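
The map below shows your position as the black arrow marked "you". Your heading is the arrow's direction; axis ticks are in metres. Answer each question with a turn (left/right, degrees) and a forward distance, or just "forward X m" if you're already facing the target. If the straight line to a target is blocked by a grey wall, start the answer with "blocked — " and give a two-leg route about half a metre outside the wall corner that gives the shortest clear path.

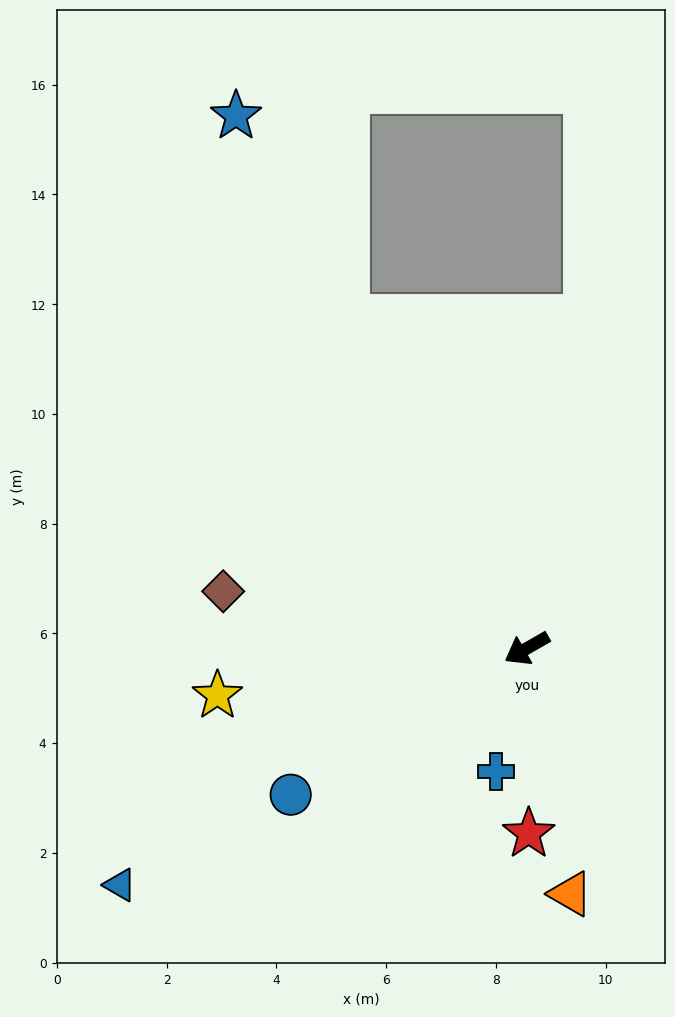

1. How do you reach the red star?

turn left 61°, forward 3.4 m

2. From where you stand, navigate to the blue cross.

turn left 46°, forward 2.3 m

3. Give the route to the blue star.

turn right 91°, forward 11.1 m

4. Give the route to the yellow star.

turn right 21°, forward 5.7 m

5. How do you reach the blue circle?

forward 5.1 m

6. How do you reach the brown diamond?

turn right 40°, forward 5.6 m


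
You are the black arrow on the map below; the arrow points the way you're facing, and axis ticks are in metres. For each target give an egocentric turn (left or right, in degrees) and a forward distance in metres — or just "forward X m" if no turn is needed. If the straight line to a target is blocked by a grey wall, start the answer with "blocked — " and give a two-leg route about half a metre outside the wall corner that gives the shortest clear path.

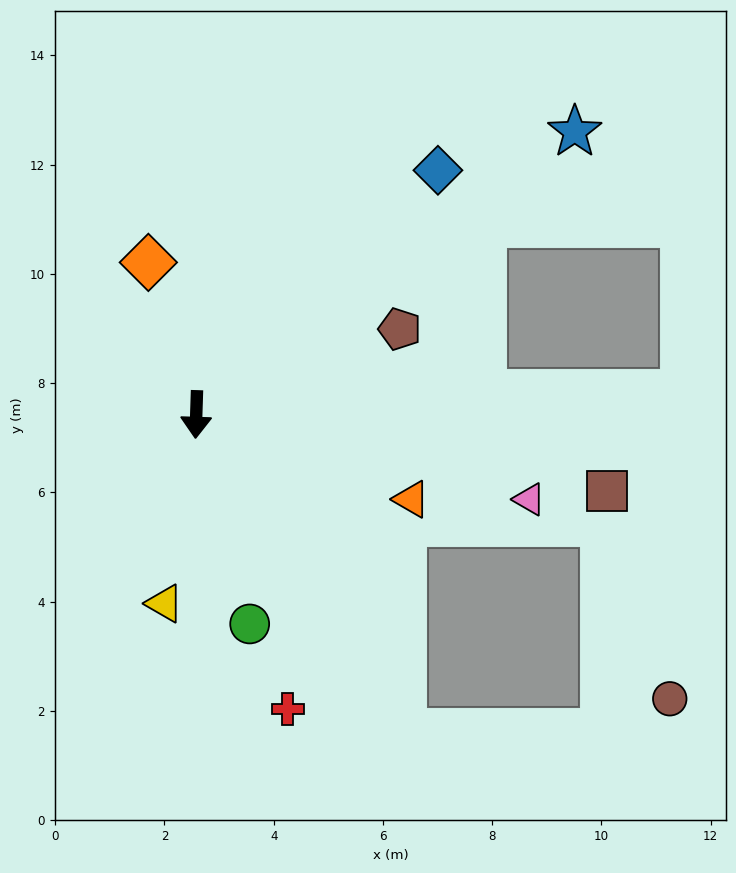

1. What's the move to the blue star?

turn left 129°, forward 8.7 m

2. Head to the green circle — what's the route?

turn left 16°, forward 4.0 m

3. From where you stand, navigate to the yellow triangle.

turn right 8°, forward 3.5 m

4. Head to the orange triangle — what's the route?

turn left 70°, forward 4.2 m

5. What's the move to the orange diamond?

turn right 161°, forward 2.9 m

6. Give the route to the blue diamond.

turn left 137°, forward 6.3 m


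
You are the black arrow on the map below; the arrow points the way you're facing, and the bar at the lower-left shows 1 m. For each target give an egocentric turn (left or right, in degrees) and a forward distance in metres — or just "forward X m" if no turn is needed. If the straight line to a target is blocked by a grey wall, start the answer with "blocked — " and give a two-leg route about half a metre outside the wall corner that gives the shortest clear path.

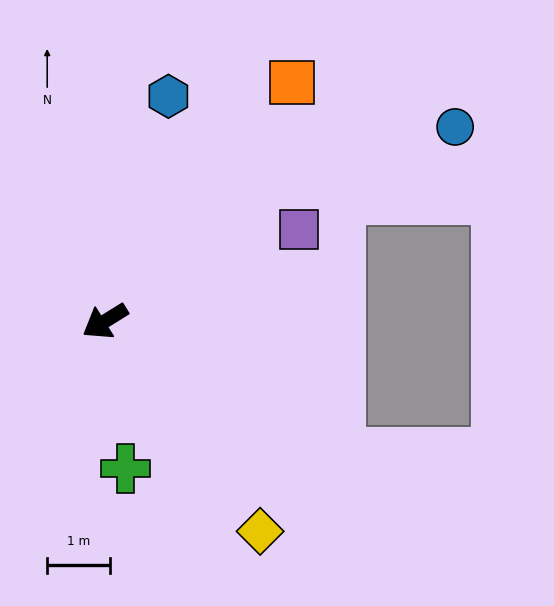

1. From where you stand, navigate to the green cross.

turn left 66°, forward 2.4 m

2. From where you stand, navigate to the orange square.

turn right 160°, forward 4.8 m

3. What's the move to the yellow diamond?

turn left 95°, forward 4.2 m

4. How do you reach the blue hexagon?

turn right 138°, forward 3.7 m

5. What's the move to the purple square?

turn left 174°, forward 3.4 m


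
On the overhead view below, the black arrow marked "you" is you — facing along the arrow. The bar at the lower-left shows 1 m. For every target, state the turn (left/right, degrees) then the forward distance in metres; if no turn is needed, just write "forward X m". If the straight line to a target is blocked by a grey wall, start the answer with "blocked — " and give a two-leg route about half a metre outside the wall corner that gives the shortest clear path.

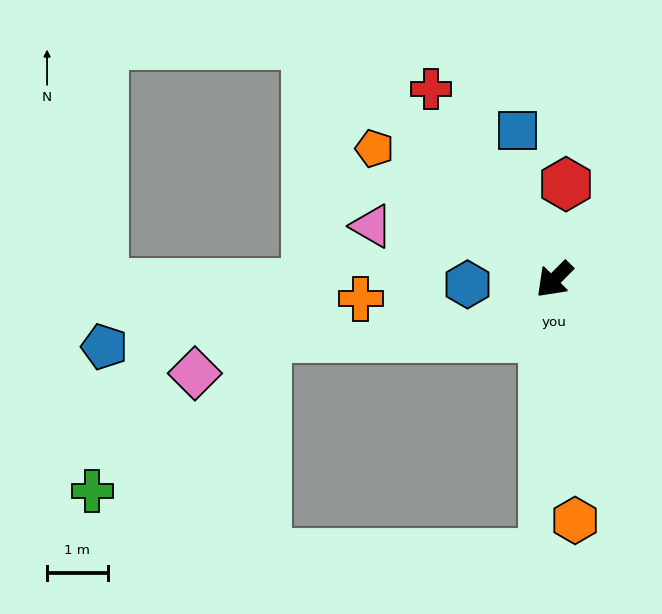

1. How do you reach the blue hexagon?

turn right 42°, forward 1.4 m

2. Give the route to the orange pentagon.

turn right 81°, forward 3.7 m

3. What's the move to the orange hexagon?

turn left 50°, forward 4.0 m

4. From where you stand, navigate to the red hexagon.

turn right 142°, forward 1.6 m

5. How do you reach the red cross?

turn right 102°, forward 3.8 m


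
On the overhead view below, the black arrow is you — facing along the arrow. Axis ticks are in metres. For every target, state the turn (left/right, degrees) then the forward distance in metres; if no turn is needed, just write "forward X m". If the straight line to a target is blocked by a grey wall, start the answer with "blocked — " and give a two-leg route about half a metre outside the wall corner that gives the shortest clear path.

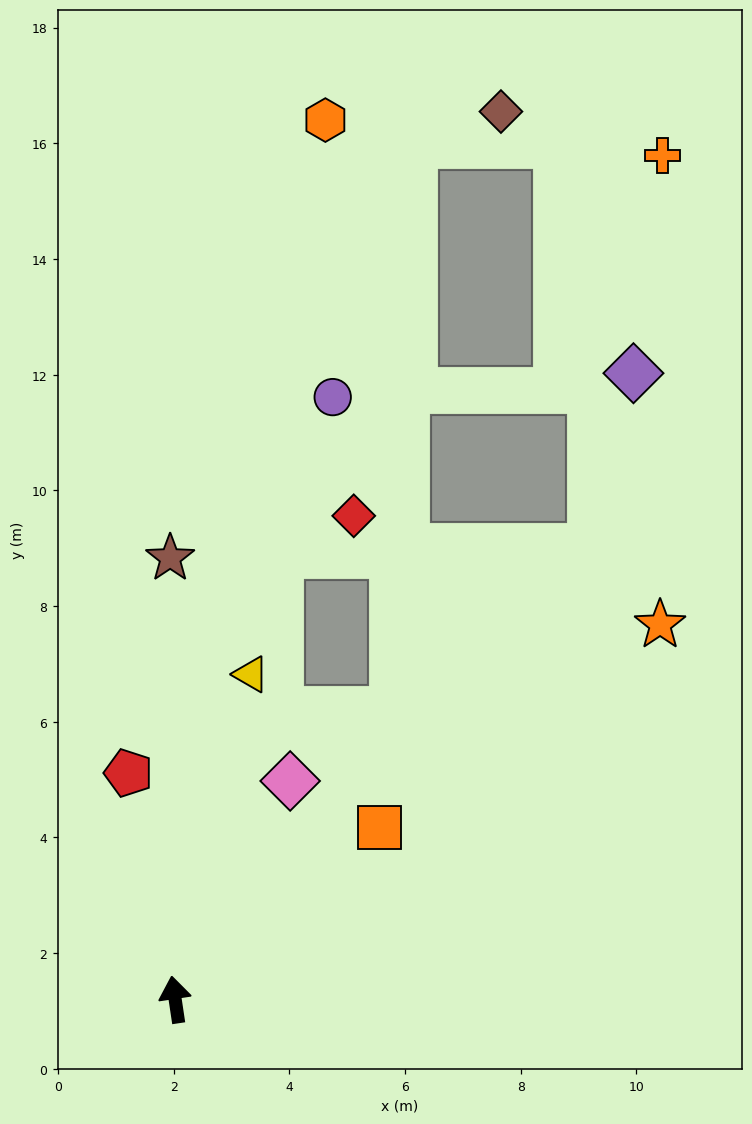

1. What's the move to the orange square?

turn right 58°, forward 4.6 m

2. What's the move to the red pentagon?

turn left 3°, forward 4.0 m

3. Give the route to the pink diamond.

turn right 36°, forward 4.3 m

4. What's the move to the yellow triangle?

turn right 22°, forward 5.8 m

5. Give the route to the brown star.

turn right 8°, forward 7.6 m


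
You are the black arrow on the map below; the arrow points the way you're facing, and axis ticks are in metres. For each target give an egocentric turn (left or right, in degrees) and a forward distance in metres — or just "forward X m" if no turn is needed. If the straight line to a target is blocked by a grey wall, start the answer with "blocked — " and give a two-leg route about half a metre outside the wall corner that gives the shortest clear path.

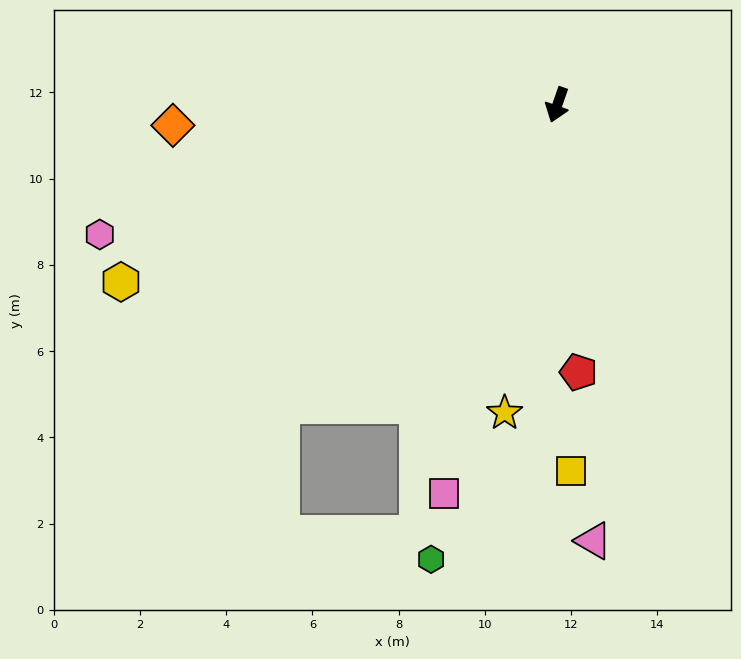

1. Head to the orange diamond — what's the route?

turn right 68°, forward 8.9 m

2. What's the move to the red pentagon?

turn left 24°, forward 6.2 m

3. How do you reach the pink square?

turn left 3°, forward 9.4 m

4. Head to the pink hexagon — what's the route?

turn right 55°, forward 11.0 m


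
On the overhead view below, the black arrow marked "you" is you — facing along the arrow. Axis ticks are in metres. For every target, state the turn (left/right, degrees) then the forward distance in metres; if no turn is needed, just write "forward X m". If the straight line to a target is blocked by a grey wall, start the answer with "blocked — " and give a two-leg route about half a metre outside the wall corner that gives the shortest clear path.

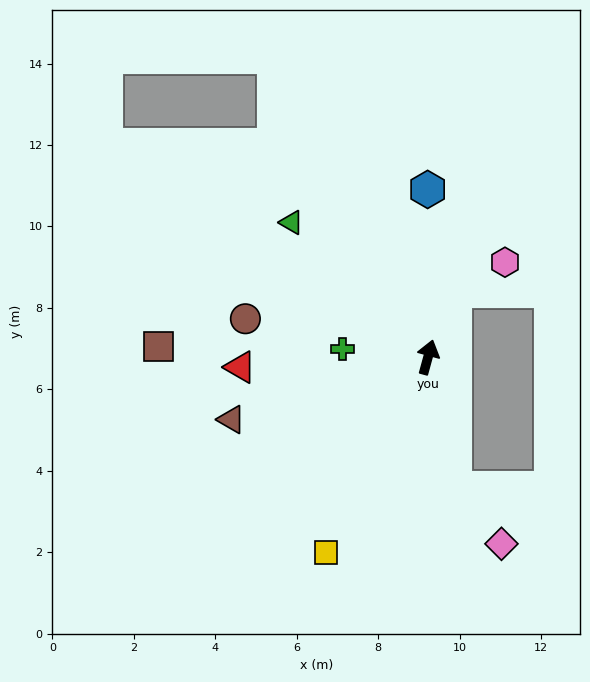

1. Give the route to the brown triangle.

turn left 123°, forward 5.1 m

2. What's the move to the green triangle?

turn left 61°, forward 4.7 m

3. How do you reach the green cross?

turn left 100°, forward 2.1 m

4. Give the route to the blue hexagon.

turn left 15°, forward 4.1 m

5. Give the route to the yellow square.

turn left 168°, forward 5.4 m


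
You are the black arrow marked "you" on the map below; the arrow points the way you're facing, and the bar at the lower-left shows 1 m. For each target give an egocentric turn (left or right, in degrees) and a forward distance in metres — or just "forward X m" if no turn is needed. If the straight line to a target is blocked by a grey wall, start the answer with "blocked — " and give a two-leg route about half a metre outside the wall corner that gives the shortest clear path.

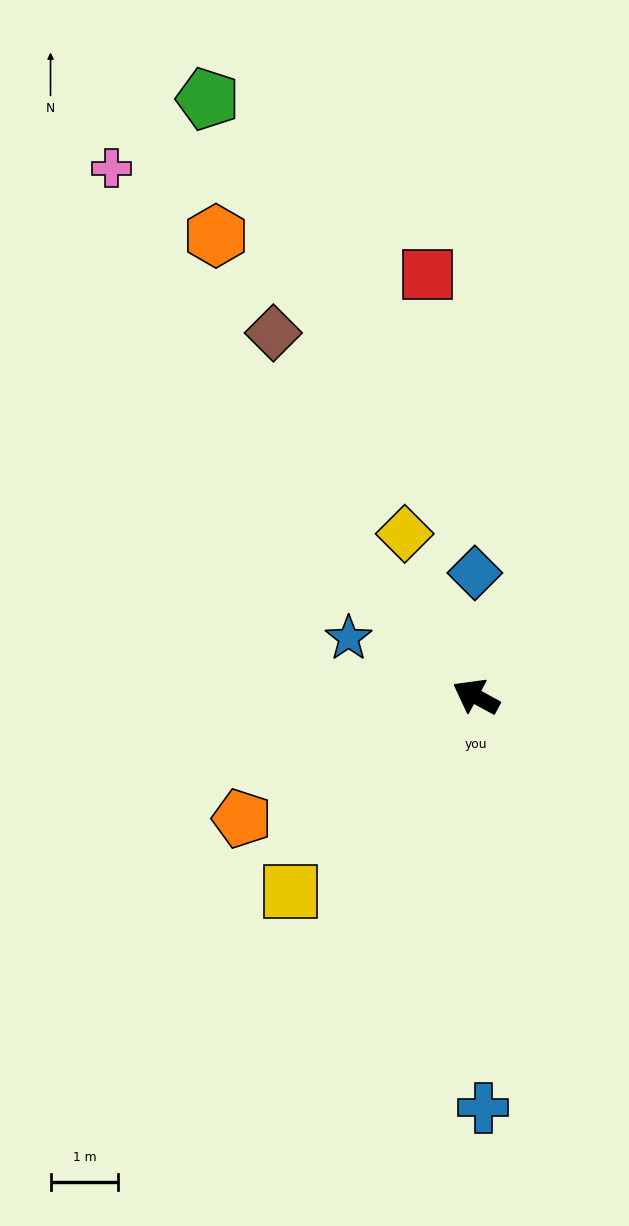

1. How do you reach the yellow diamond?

turn right 38°, forward 2.6 m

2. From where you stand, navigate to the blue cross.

turn left 120°, forward 6.1 m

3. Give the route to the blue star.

turn left 4°, forward 2.1 m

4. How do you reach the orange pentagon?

turn left 56°, forward 3.9 m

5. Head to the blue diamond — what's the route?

turn right 61°, forward 1.8 m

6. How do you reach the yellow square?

turn left 75°, forward 4.0 m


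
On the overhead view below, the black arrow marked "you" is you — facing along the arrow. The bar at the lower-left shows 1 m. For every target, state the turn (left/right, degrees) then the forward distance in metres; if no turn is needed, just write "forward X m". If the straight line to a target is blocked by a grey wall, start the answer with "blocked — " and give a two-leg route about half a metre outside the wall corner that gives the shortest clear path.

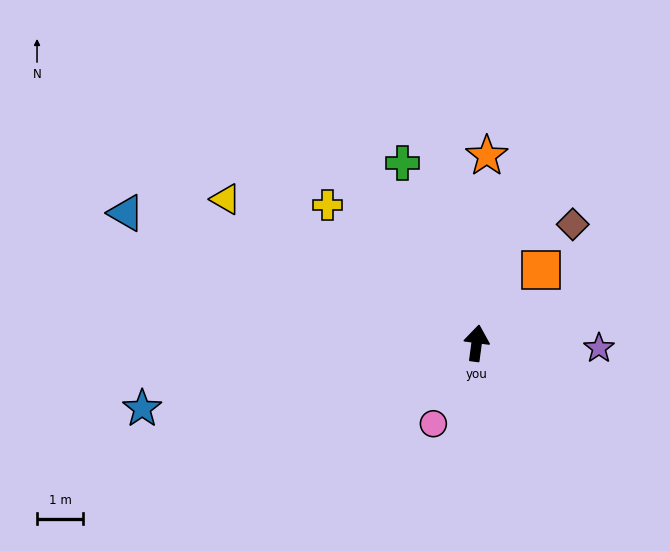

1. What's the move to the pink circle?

turn left 159°, forward 2.0 m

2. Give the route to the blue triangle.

turn left 77°, forward 8.2 m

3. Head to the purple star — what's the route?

turn right 85°, forward 2.7 m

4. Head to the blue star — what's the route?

turn left 109°, forward 7.4 m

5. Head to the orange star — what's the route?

turn left 4°, forward 4.1 m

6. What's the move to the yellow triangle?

turn left 68°, forward 6.3 m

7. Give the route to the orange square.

turn right 34°, forward 2.1 m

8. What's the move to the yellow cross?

turn left 55°, forward 4.4 m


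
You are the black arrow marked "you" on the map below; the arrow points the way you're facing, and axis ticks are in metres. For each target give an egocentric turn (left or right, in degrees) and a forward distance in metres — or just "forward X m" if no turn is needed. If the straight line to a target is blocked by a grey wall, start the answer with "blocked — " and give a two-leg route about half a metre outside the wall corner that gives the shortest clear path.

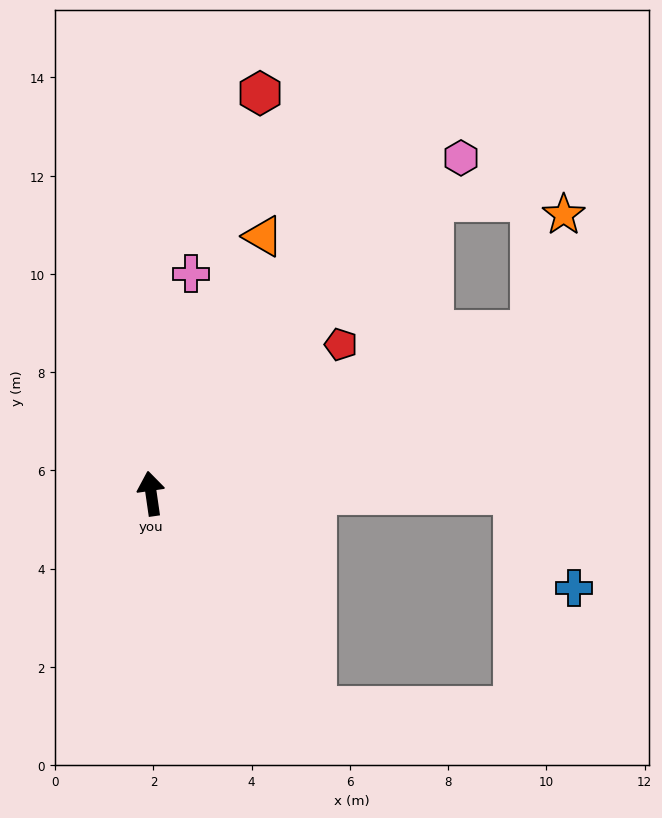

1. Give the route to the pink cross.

turn right 18°, forward 4.5 m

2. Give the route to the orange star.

blocked — turn right 75°, forward 8.4 m, then turn left 51°, forward 2.5 m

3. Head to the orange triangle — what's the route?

turn right 32°, forward 5.7 m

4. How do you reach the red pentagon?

turn right 60°, forward 4.9 m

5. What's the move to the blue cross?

blocked — turn right 98°, forward 7.4 m, then turn right 58°, forward 2.3 m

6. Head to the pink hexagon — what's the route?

turn right 51°, forward 9.3 m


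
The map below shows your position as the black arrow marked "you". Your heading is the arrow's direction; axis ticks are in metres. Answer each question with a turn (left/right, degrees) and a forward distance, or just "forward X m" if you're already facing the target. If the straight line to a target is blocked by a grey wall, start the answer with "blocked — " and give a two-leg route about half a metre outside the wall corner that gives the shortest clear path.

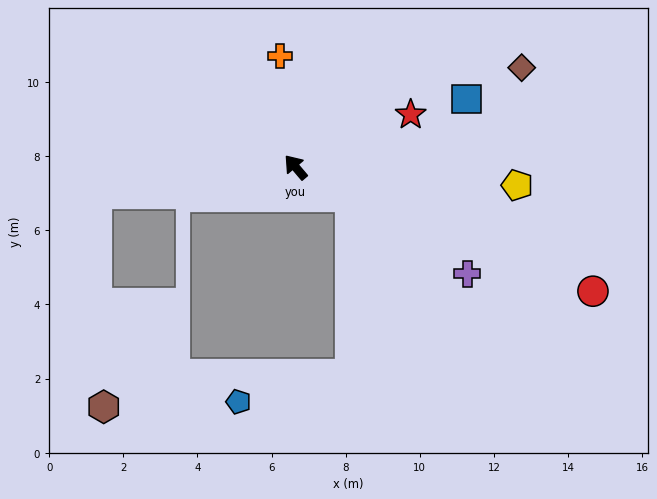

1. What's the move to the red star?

turn right 106°, forward 3.4 m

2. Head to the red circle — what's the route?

turn right 153°, forward 8.7 m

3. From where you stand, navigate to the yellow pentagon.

turn right 135°, forward 6.0 m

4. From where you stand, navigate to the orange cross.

turn right 32°, forward 3.0 m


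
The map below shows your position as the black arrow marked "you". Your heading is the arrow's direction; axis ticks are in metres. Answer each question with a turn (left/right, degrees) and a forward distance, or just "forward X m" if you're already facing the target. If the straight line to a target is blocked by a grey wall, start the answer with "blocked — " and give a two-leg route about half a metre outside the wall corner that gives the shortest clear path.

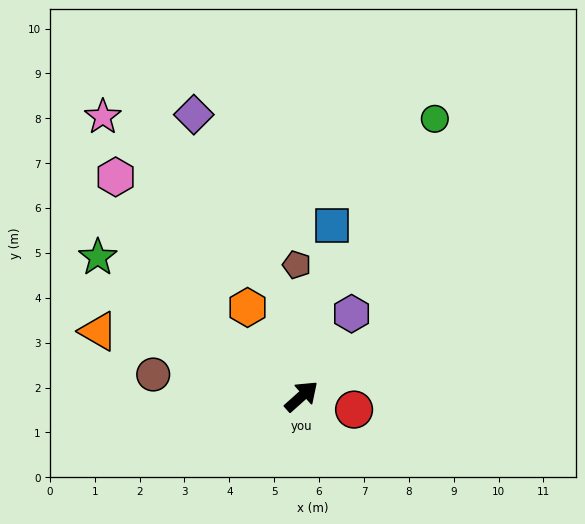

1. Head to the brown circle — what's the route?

turn left 130°, forward 3.3 m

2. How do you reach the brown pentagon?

turn left 50°, forward 2.9 m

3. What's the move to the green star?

turn left 104°, forward 5.5 m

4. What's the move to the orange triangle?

turn left 120°, forward 4.8 m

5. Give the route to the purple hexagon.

turn left 17°, forward 2.2 m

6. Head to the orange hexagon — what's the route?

turn left 80°, forward 2.3 m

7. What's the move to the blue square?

turn left 38°, forward 3.9 m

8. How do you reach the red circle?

turn right 56°, forward 1.2 m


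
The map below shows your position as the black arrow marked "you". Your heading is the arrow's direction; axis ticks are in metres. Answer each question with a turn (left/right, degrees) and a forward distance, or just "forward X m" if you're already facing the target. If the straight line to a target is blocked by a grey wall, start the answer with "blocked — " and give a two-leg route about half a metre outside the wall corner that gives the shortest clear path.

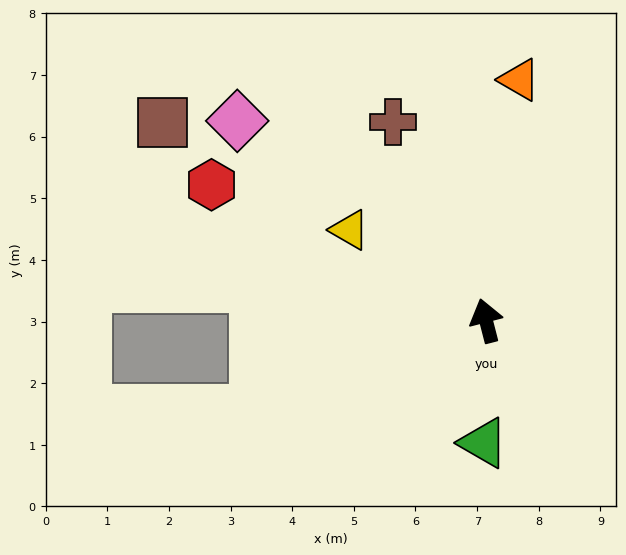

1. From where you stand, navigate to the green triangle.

turn left 164°, forward 2.0 m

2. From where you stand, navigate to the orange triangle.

turn right 22°, forward 3.9 m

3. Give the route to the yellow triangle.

turn left 42°, forward 2.7 m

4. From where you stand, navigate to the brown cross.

turn left 11°, forward 3.6 m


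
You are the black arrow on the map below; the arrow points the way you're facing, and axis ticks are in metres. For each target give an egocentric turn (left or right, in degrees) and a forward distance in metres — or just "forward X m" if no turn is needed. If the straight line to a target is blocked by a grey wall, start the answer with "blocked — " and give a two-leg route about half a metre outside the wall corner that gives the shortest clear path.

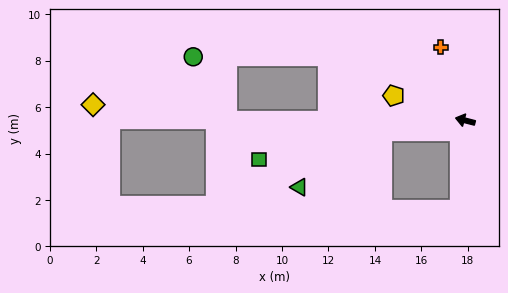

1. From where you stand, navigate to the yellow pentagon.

turn right 5°, forward 3.3 m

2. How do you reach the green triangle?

blocked — turn left 22°, forward 3.6 m, then turn left 26°, forward 4.3 m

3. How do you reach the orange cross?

turn right 57°, forward 3.3 m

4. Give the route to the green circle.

blocked — turn left 14°, forward 10.2 m, then turn right 61°, forward 3.1 m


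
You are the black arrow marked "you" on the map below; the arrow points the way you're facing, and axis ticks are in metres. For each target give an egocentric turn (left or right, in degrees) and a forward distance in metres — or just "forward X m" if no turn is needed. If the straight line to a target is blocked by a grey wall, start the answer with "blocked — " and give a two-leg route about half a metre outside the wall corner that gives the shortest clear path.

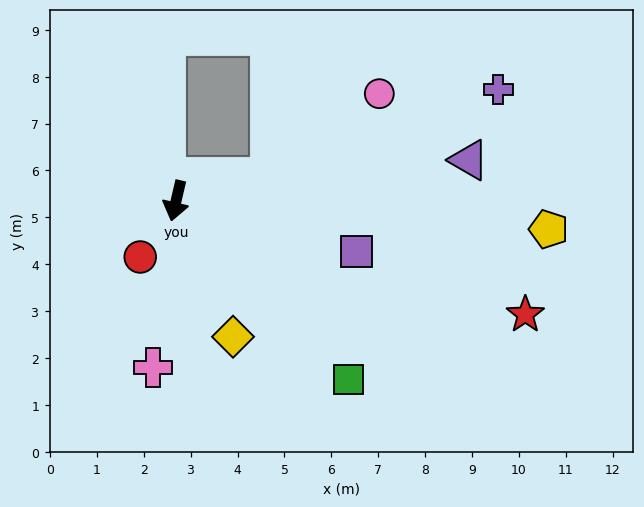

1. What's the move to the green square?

turn left 57°, forward 5.3 m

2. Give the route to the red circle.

turn right 19°, forward 1.4 m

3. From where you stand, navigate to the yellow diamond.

turn left 36°, forward 3.1 m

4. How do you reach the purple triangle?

turn left 111°, forward 6.3 m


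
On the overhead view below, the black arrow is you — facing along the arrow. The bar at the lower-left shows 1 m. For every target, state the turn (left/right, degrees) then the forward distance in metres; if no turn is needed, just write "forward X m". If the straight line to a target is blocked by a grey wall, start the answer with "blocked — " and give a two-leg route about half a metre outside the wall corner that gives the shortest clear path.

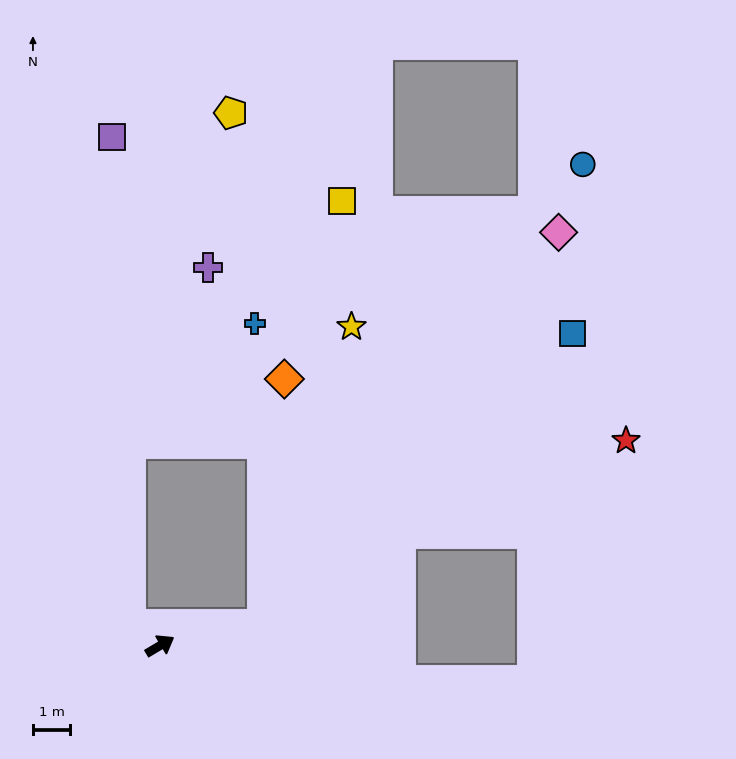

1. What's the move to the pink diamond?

blocked — turn right 19°, forward 2.8 m, then turn left 41°, forward 13.2 m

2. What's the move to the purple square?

blocked — turn left 113°, forward 1.0 m, then turn right 52°, forward 13.2 m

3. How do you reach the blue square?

blocked — turn right 19°, forward 2.8 m, then turn left 31°, forward 11.5 m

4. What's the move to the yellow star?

blocked — turn right 19°, forward 2.8 m, then turn left 62°, forward 8.4 m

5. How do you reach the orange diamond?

blocked — turn right 19°, forward 2.8 m, then turn left 73°, forward 6.6 m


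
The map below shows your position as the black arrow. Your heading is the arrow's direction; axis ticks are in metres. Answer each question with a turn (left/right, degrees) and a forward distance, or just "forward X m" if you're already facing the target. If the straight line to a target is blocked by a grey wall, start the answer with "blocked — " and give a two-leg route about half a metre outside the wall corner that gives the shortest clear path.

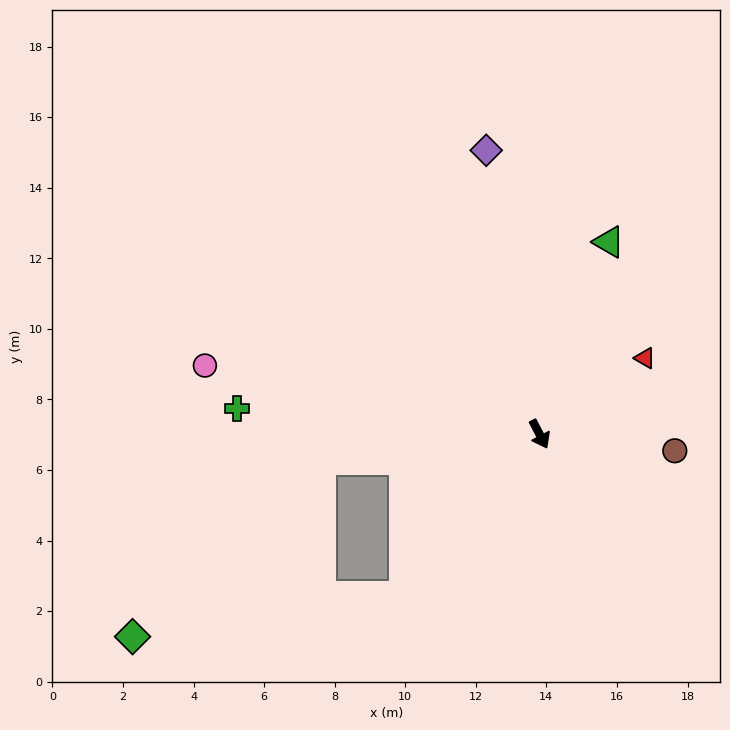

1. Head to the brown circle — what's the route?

turn left 55°, forward 3.9 m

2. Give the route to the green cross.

turn right 122°, forward 8.6 m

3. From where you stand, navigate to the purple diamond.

turn left 163°, forward 8.2 m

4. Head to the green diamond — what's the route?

blocked — turn right 111°, forward 6.2 m, then turn left 37°, forward 7.3 m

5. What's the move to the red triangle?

turn left 98°, forward 3.7 m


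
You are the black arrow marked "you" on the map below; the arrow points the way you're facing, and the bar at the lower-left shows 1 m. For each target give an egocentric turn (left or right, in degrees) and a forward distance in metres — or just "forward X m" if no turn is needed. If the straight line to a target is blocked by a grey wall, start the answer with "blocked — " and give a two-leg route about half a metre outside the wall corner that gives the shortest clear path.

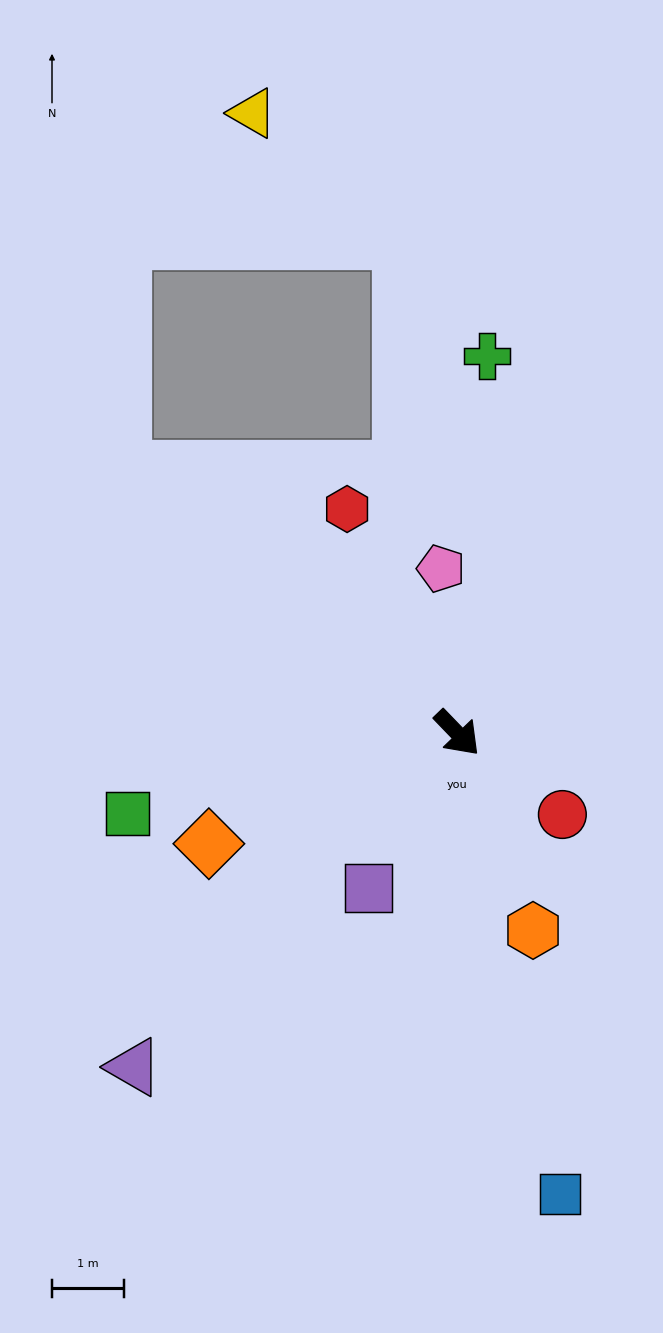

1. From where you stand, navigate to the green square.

turn right 120°, forward 4.7 m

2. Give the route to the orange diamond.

turn right 110°, forward 3.8 m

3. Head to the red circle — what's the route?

turn left 8°, forward 1.9 m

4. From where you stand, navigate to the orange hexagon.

turn right 23°, forward 2.9 m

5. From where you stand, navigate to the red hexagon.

turn left 162°, forward 3.5 m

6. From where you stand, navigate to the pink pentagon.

turn left 142°, forward 2.3 m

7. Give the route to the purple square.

turn right 74°, forward 2.5 m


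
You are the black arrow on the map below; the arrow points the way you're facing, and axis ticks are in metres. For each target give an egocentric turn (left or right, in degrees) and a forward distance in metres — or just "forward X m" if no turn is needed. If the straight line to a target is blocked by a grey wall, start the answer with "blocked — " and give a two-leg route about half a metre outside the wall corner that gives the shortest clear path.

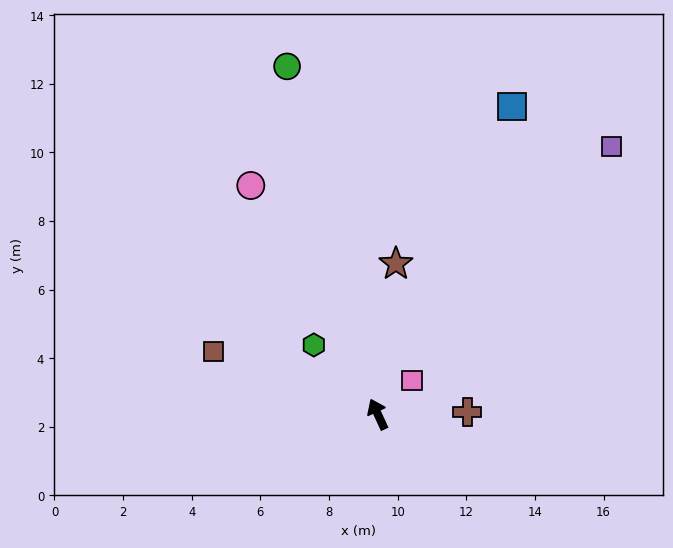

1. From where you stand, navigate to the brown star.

turn right 32°, forward 4.4 m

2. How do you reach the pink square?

turn right 70°, forward 1.4 m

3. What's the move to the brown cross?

turn right 113°, forward 2.6 m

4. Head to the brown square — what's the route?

turn left 44°, forward 5.1 m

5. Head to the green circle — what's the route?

turn right 10°, forward 10.5 m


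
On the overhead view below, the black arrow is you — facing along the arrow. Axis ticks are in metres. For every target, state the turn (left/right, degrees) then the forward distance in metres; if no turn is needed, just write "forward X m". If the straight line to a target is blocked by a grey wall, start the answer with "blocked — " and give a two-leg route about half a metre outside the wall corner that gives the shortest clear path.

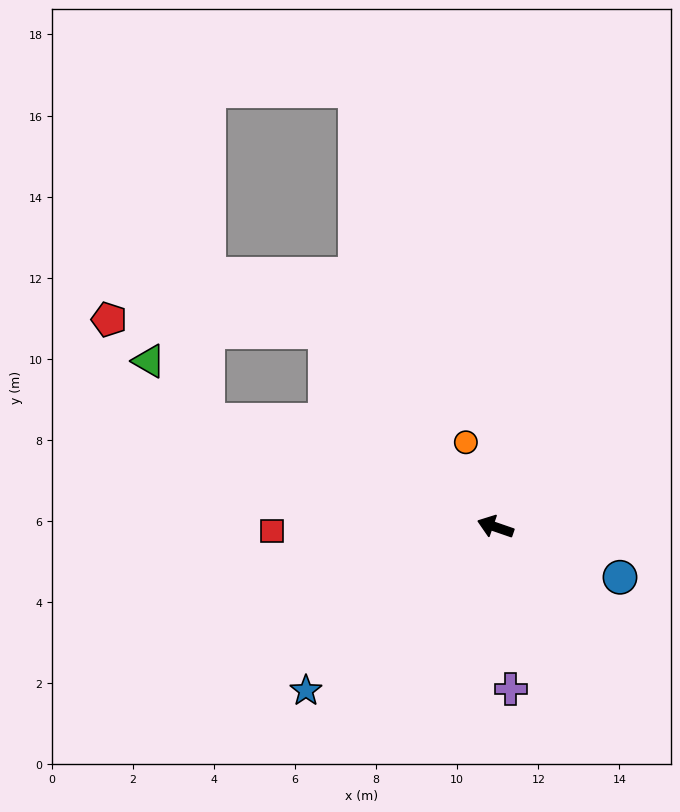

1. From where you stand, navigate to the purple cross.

turn left 114°, forward 4.0 m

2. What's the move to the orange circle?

turn right 52°, forward 2.2 m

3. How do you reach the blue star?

turn left 60°, forward 6.2 m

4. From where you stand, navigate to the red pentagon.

blocked — turn right 30°, forward 6.4 m, then turn left 46°, forward 5.4 m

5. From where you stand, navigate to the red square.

turn left 20°, forward 5.5 m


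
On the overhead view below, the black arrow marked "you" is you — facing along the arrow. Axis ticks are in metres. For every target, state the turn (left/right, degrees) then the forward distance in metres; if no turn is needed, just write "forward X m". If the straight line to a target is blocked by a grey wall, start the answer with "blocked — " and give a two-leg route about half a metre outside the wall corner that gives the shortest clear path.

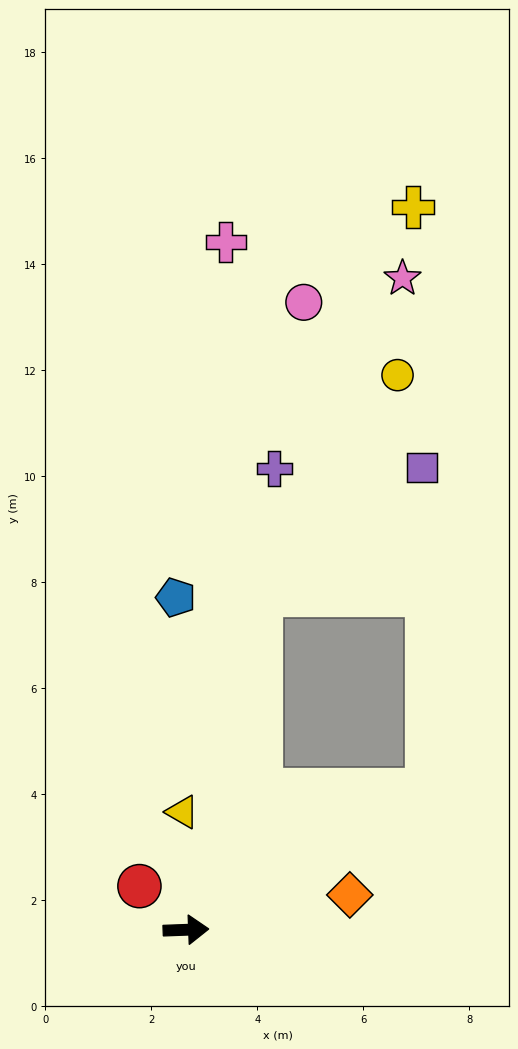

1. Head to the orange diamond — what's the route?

turn left 10°, forward 3.2 m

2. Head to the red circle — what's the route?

turn left 135°, forward 1.2 m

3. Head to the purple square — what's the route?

blocked — turn left 75°, forward 6.5 m, then turn right 39°, forward 3.9 m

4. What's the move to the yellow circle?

blocked — turn left 75°, forward 6.5 m, then turn right 19°, forward 4.9 m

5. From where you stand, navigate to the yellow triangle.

turn left 90°, forward 2.2 m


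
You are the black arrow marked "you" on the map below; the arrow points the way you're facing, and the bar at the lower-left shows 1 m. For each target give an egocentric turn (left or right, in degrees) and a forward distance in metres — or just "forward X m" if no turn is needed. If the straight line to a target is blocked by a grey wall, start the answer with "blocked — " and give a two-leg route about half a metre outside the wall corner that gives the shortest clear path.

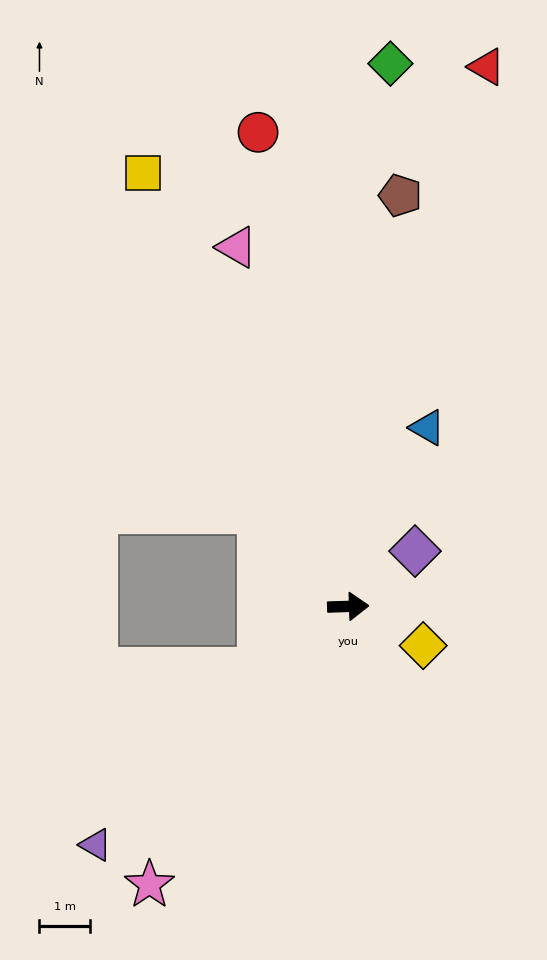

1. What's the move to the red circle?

turn left 99°, forward 9.6 m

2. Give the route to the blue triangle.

turn left 64°, forward 3.9 m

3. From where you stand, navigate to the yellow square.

turn left 114°, forward 9.5 m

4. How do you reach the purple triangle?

turn right 139°, forward 6.9 m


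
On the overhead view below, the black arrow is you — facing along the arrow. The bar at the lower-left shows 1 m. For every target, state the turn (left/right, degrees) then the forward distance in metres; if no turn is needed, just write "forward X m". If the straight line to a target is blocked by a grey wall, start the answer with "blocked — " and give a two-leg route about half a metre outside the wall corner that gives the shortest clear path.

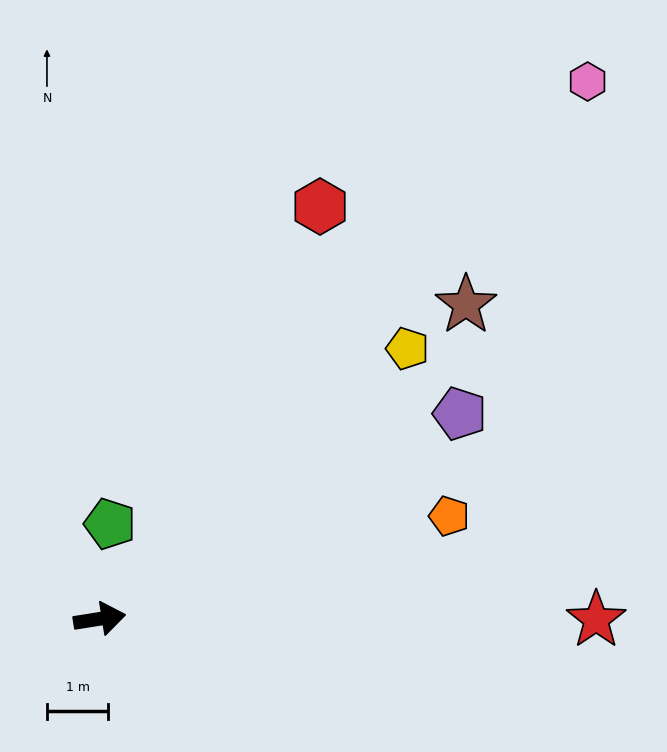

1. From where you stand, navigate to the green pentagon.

turn left 75°, forward 1.6 m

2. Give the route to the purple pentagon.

turn left 21°, forward 6.7 m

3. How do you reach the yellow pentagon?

turn left 32°, forward 6.7 m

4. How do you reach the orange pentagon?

turn left 7°, forward 5.9 m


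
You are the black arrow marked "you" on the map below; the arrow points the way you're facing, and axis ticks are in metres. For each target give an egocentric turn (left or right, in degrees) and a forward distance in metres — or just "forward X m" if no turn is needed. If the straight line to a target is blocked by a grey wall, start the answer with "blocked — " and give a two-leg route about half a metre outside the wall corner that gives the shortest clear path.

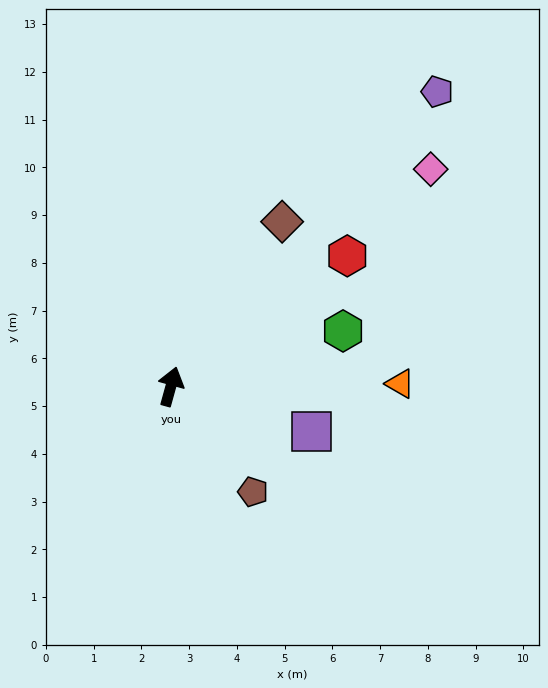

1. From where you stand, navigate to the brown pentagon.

turn right 127°, forward 2.8 m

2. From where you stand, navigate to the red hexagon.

turn right 38°, forward 4.6 m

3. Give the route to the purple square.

turn right 92°, forward 3.1 m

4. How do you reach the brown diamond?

turn right 19°, forward 4.2 m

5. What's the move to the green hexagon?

turn right 57°, forward 3.8 m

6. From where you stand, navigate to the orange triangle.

turn right 74°, forward 4.8 m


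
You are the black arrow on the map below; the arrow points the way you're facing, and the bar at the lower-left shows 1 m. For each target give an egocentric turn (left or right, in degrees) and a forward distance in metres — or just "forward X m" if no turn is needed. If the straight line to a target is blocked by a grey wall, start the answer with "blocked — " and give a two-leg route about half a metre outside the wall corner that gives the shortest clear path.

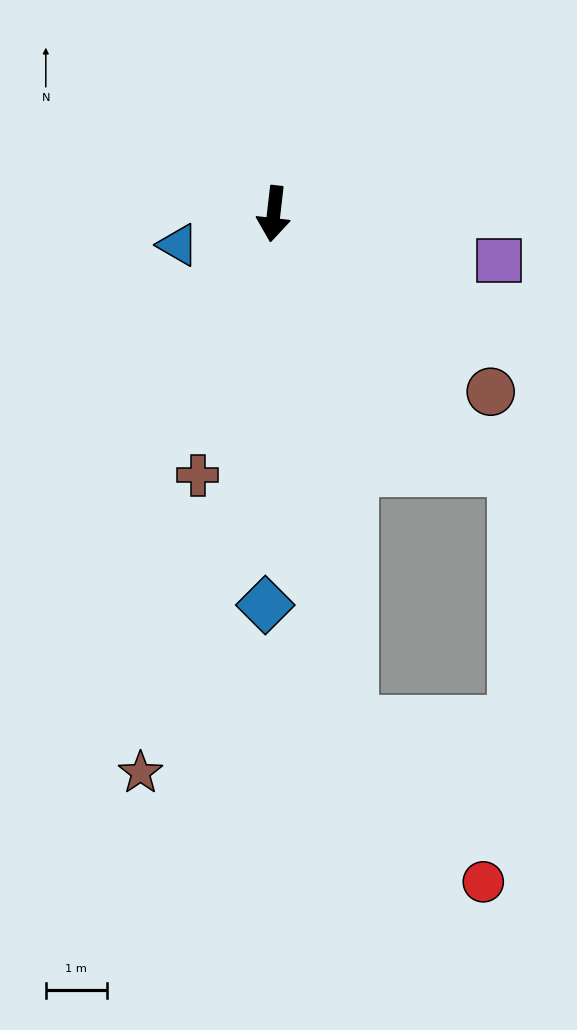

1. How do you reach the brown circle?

turn left 57°, forward 4.6 m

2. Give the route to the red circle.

blocked — turn left 15°, forward 8.4 m, then turn left 31°, forward 3.4 m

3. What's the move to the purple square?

turn left 85°, forward 3.8 m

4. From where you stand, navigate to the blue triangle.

turn right 65°, forward 1.6 m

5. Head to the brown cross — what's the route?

turn right 10°, forward 4.5 m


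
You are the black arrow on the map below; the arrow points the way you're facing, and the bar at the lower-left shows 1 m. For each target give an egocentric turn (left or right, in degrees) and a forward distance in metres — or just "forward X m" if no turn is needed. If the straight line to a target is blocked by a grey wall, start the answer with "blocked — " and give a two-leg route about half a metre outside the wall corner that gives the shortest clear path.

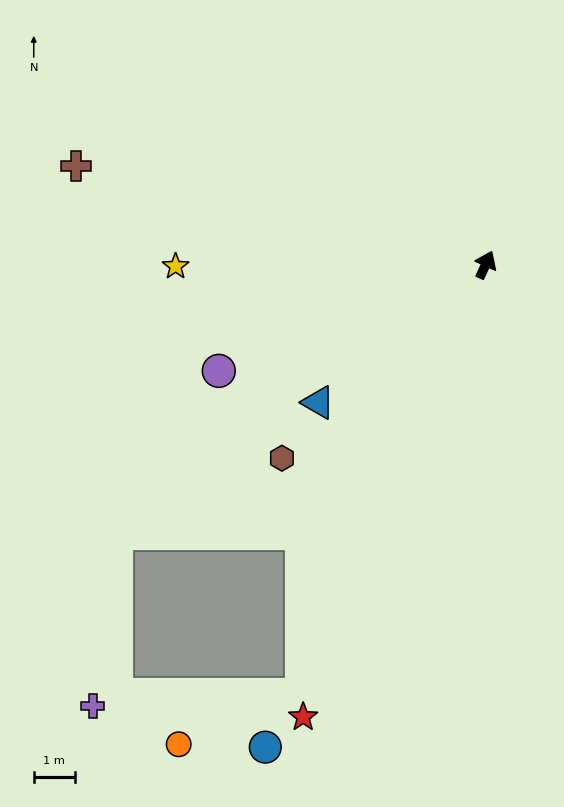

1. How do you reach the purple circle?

turn left 136°, forward 7.0 m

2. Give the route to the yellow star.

turn left 115°, forward 7.6 m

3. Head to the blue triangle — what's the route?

turn left 154°, forward 5.3 m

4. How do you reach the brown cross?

turn left 101°, forward 10.3 m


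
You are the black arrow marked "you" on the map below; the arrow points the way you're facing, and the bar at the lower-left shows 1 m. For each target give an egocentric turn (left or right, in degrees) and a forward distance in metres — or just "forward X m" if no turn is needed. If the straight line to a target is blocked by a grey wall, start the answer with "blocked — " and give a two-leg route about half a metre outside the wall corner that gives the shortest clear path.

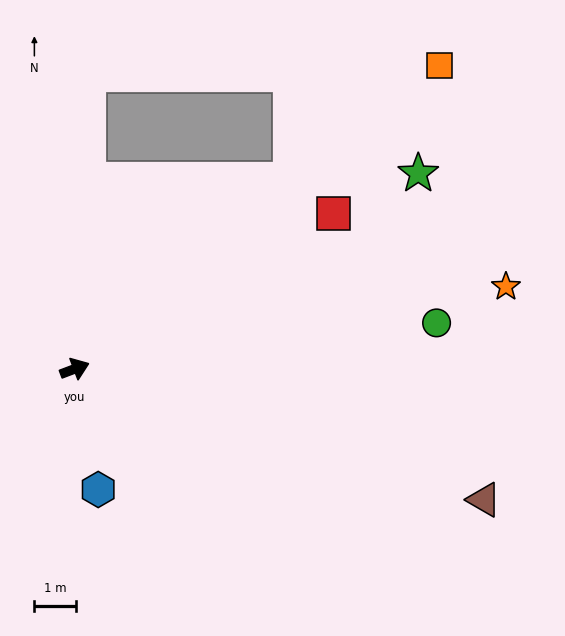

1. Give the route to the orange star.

turn right 10°, forward 10.5 m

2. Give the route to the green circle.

turn right 14°, forward 8.7 m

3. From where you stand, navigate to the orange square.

turn left 19°, forward 11.4 m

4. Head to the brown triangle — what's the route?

turn right 39°, forward 10.3 m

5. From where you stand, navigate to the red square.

turn left 10°, forward 7.2 m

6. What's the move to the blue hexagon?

turn right 100°, forward 2.9 m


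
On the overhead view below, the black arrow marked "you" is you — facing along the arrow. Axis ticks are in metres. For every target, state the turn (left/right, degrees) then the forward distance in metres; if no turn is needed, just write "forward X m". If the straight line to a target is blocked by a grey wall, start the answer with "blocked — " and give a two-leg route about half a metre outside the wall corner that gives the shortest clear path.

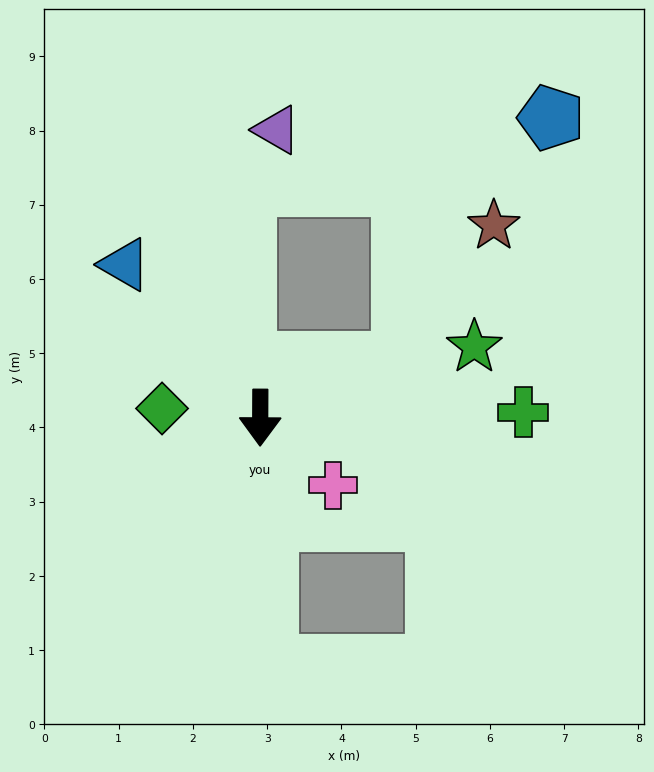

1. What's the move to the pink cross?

turn left 47°, forward 1.3 m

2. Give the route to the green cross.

turn left 91°, forward 3.5 m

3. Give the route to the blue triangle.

turn right 138°, forward 2.8 m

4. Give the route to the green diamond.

turn right 95°, forward 1.3 m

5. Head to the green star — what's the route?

turn left 109°, forward 3.0 m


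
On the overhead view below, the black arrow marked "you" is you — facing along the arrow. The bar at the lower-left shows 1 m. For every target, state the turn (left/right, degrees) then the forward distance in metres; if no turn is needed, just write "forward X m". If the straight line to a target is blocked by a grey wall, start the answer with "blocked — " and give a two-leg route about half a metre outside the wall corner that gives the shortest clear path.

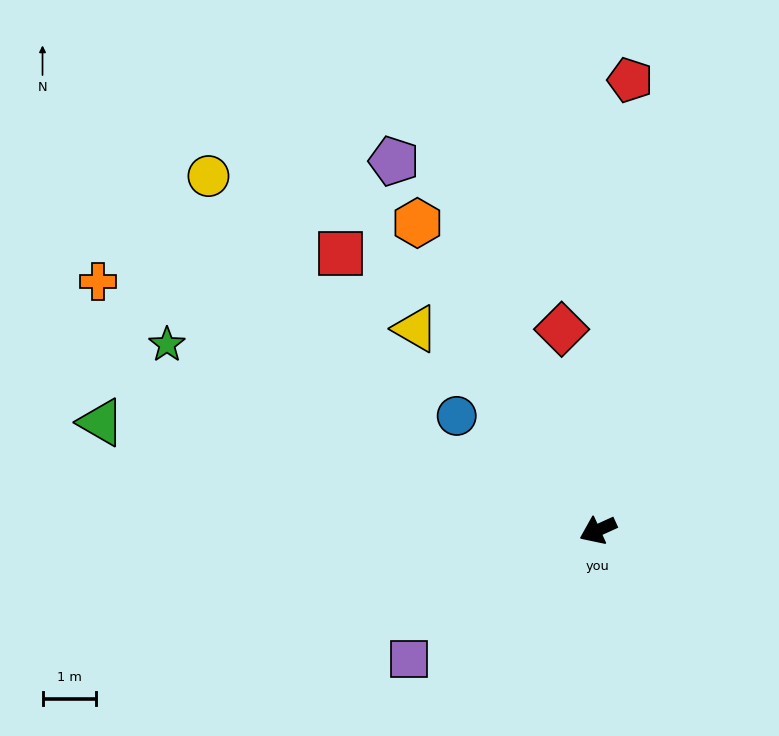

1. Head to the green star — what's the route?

turn right 48°, forward 8.7 m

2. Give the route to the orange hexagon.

turn right 84°, forward 6.6 m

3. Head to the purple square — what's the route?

turn left 10°, forward 4.3 m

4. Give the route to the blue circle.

turn right 63°, forward 3.4 m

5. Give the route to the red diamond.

turn right 104°, forward 3.8 m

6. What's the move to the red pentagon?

turn right 119°, forward 8.4 m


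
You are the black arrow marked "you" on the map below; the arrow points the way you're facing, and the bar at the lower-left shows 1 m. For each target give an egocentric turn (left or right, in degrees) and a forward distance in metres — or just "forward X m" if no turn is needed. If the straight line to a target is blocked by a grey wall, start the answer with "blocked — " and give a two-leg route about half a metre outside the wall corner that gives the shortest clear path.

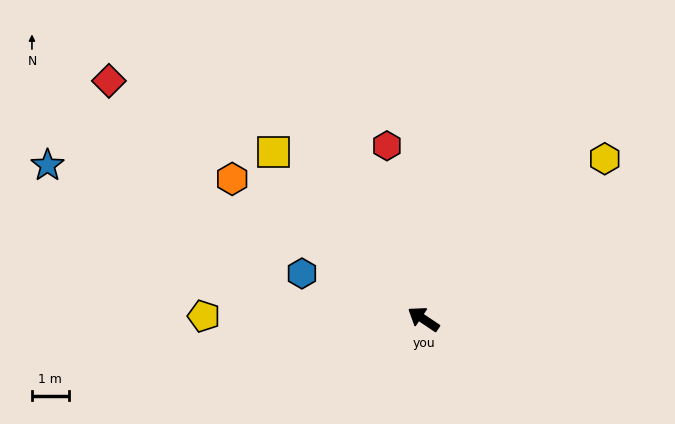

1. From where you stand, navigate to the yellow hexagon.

turn right 105°, forward 6.6 m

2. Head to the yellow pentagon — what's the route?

turn left 33°, forward 6.0 m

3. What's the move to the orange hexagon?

turn right 2°, forward 6.5 m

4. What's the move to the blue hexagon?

turn left 13°, forward 3.5 m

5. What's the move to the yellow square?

turn right 14°, forward 6.1 m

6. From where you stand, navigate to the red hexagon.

turn right 44°, forward 4.8 m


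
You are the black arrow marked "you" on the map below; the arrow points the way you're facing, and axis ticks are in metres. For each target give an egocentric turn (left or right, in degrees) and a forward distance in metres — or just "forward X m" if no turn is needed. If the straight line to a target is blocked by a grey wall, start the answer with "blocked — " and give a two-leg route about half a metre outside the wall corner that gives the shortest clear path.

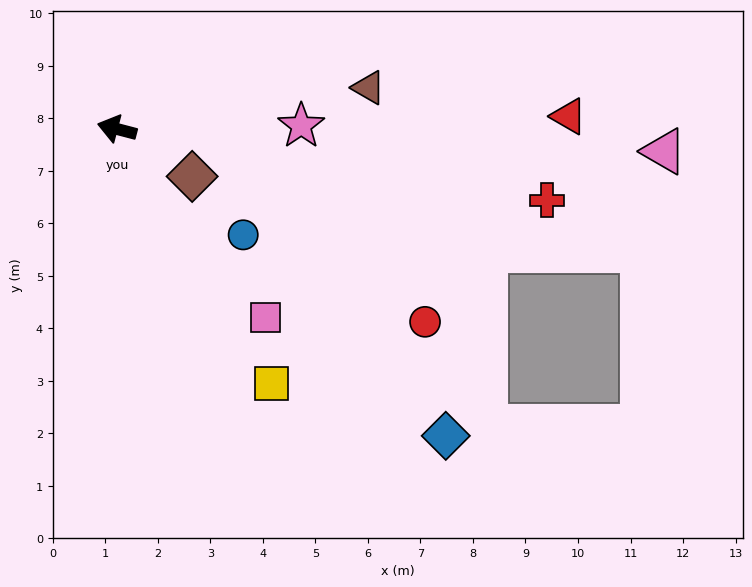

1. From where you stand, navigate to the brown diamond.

turn left 162°, forward 1.7 m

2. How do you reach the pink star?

turn right 164°, forward 3.5 m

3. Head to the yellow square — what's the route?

turn left 136°, forward 5.7 m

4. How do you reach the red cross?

turn right 175°, forward 8.3 m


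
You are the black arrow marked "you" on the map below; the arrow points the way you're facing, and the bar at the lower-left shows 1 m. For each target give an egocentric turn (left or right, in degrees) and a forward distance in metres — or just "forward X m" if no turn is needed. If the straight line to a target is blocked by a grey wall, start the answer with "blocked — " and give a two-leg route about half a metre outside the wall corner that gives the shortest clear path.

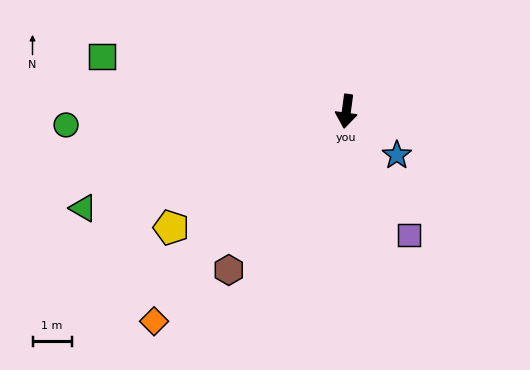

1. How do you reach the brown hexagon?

turn right 29°, forward 5.0 m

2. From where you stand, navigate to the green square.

turn right 95°, forward 6.4 m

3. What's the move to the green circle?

turn right 80°, forward 7.1 m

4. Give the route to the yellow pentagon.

turn right 49°, forward 5.3 m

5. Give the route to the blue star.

turn left 57°, forward 1.7 m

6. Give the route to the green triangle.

turn right 62°, forward 7.1 m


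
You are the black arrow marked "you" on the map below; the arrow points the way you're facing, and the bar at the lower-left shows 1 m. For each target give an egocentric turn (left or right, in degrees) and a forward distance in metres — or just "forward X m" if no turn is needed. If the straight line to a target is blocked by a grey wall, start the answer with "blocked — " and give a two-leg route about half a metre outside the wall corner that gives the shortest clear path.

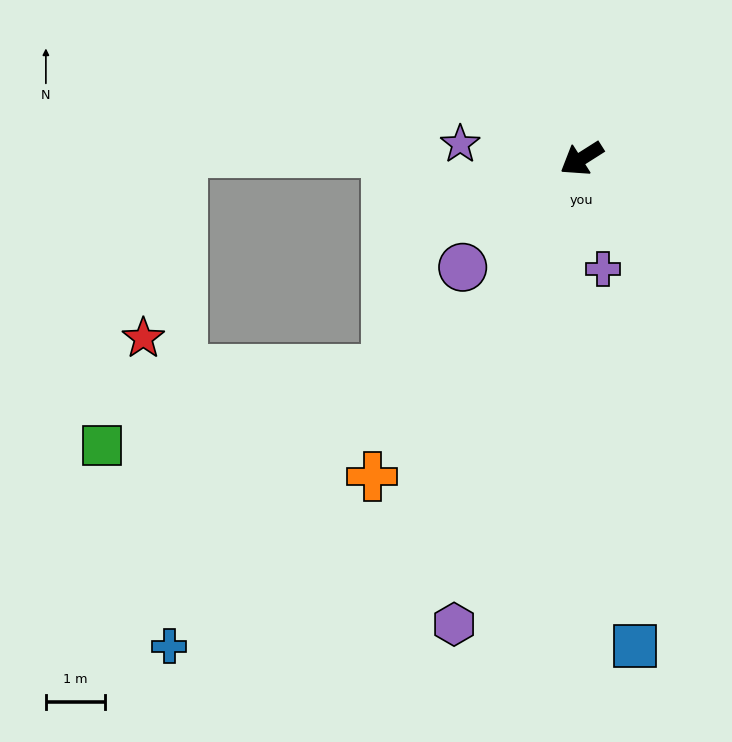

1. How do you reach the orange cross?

turn left 24°, forward 6.4 m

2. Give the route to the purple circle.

turn left 10°, forward 2.7 m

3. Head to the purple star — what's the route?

turn right 39°, forward 2.1 m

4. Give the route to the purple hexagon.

turn left 42°, forward 8.1 m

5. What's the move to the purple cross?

turn left 69°, forward 1.9 m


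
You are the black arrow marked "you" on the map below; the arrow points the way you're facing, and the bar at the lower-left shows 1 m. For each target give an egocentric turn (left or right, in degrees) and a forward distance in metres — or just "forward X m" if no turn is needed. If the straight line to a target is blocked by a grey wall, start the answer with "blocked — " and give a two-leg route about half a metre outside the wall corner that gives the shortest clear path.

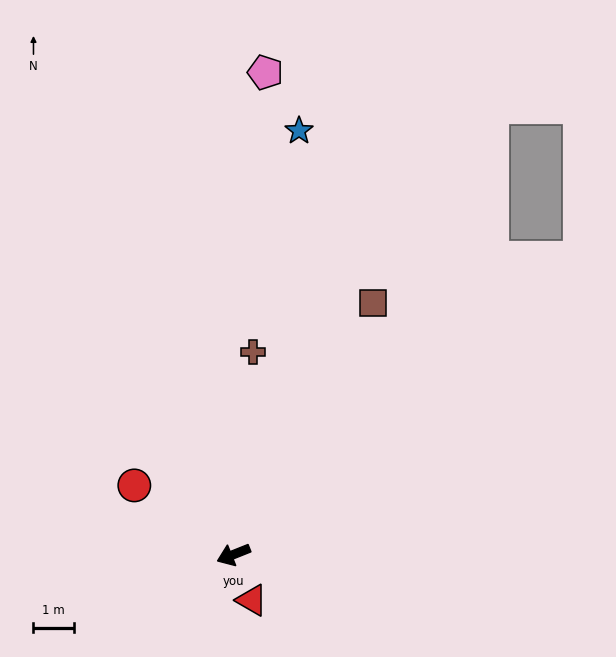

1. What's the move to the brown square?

turn right 141°, forward 7.2 m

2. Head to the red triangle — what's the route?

turn left 90°, forward 1.2 m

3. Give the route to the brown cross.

turn right 117°, forward 5.1 m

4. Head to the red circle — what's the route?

turn right 57°, forward 3.0 m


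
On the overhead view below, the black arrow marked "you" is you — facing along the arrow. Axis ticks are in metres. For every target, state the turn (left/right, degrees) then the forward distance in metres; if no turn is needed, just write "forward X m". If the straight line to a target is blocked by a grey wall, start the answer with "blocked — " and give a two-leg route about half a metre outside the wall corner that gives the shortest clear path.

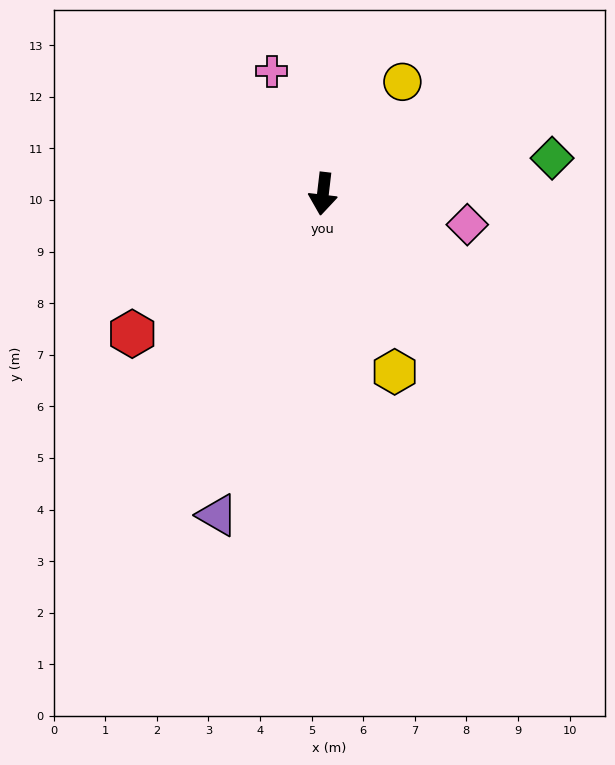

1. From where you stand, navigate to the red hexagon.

turn right 47°, forward 4.6 m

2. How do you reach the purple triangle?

turn right 11°, forward 6.6 m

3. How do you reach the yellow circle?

turn left 151°, forward 2.7 m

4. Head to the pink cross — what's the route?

turn right 151°, forward 2.6 m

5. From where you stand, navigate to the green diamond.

turn left 106°, forward 4.5 m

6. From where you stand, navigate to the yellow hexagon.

turn left 29°, forward 3.7 m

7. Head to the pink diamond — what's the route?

turn left 85°, forward 2.9 m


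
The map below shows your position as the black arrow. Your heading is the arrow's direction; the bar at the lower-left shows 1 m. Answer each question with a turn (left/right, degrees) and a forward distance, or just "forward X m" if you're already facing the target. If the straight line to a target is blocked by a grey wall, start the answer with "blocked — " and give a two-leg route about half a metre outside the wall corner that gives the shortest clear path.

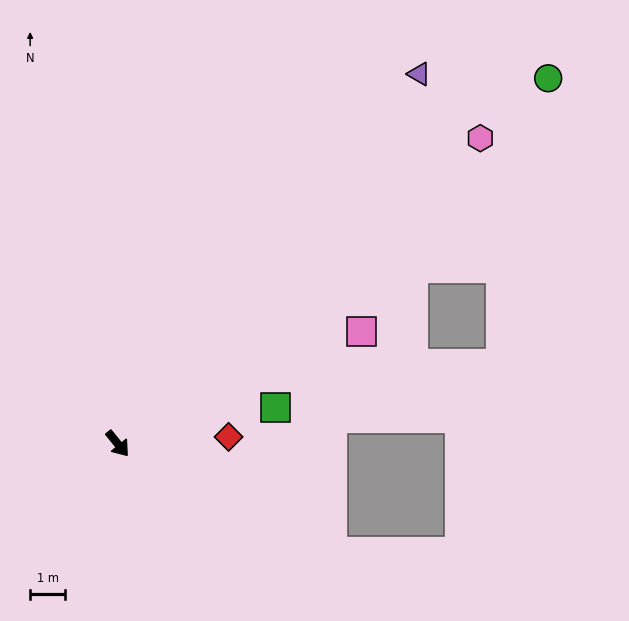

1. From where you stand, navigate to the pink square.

turn left 76°, forward 7.7 m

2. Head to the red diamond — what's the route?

turn left 54°, forward 3.2 m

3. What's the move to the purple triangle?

turn left 102°, forward 13.7 m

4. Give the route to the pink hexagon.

turn left 91°, forward 13.6 m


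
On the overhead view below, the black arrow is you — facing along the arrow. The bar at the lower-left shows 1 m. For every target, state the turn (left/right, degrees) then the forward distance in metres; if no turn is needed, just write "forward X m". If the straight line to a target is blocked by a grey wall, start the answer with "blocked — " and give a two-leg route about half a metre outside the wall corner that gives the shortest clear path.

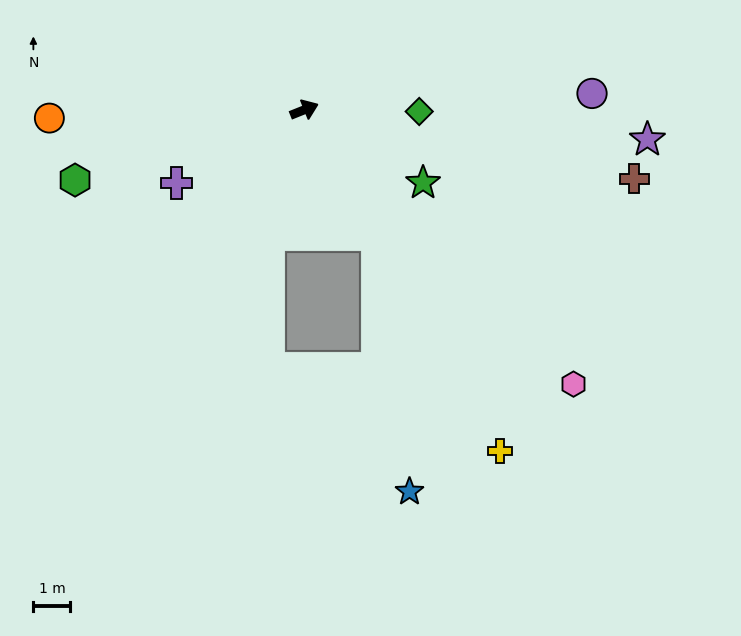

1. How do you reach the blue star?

blocked — turn right 82°, forward 3.9 m, then turn right 23°, forward 7.0 m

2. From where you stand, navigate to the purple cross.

turn right 172°, forward 4.0 m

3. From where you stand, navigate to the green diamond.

turn right 23°, forward 3.1 m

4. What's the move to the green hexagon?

turn left 175°, forward 6.5 m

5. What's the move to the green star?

turn right 53°, forward 3.8 m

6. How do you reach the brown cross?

turn right 34°, forward 9.1 m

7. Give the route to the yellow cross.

turn right 82°, forward 10.6 m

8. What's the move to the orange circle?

turn left 160°, forward 6.9 m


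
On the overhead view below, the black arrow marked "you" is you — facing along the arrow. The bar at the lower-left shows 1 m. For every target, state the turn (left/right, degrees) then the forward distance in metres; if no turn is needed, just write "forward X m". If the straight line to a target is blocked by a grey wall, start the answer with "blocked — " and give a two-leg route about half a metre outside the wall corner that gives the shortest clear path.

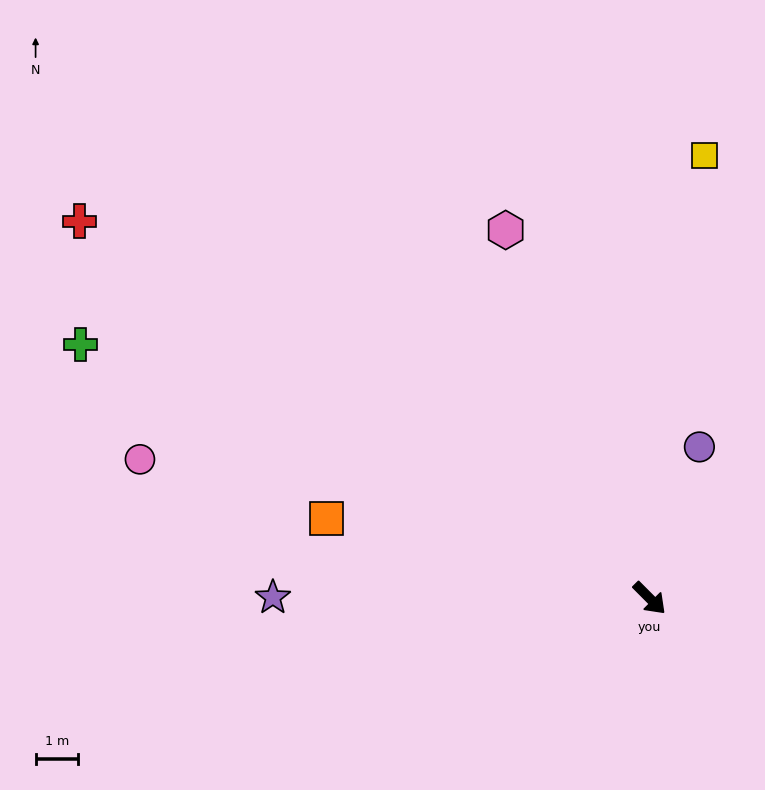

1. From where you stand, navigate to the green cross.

turn right 159°, forward 14.7 m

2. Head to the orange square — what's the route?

turn right 149°, forward 7.8 m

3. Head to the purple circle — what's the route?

turn left 117°, forward 3.8 m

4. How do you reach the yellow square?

turn left 128°, forward 10.5 m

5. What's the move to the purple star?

turn right 135°, forward 8.9 m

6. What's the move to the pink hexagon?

turn left 156°, forward 9.3 m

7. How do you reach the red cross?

turn right 168°, forward 16.1 m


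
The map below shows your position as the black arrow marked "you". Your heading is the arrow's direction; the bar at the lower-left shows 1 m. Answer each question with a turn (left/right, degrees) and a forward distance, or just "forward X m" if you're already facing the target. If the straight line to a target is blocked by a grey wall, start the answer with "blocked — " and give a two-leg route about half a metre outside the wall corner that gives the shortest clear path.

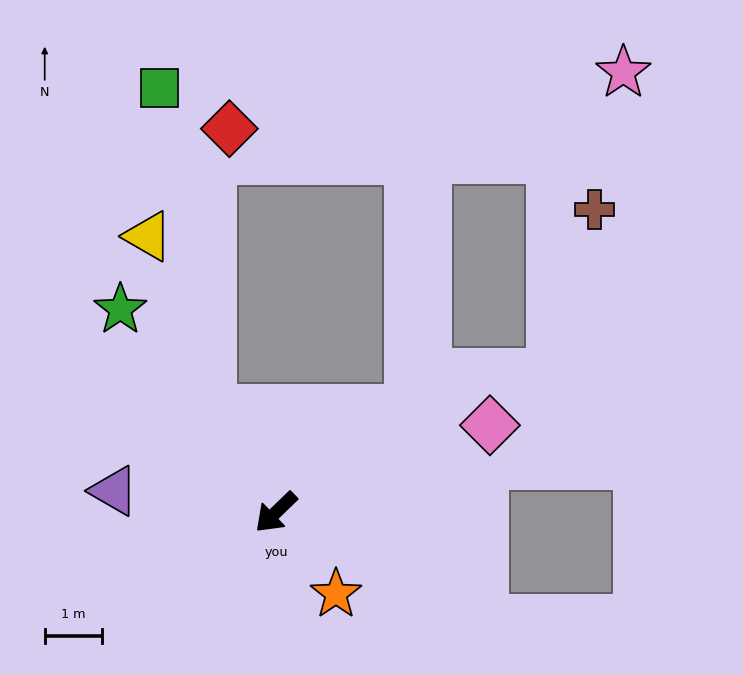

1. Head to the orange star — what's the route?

turn left 82°, forward 1.8 m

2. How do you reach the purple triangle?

turn right 52°, forward 2.8 m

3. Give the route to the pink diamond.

turn left 158°, forward 4.0 m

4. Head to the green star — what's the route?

turn right 97°, forward 4.4 m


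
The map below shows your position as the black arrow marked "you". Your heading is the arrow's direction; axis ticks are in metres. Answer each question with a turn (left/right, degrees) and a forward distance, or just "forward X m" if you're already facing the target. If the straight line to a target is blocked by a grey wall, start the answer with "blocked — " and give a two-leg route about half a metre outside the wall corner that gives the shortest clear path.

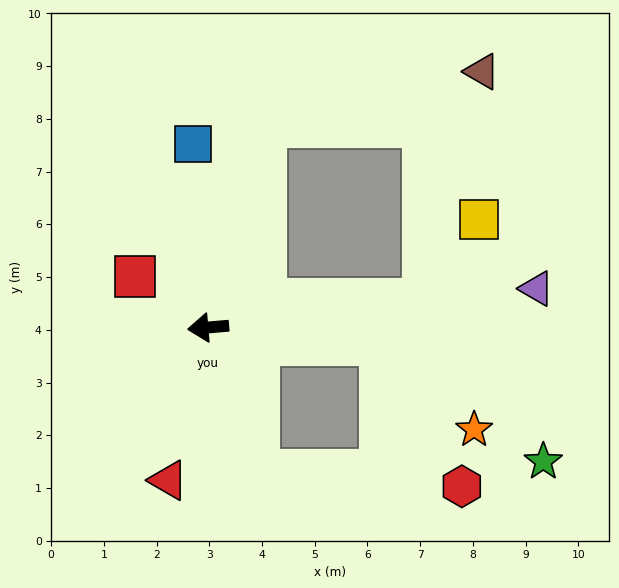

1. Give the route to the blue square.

turn right 90°, forward 3.5 m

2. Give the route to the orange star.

blocked — turn left 170°, forward 3.3 m, then turn right 38°, forward 2.4 m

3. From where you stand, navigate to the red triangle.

turn left 71°, forward 3.0 m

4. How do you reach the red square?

turn right 40°, forward 1.7 m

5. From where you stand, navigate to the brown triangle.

blocked — turn right 110°, forward 4.0 m, then turn right 61°, forward 4.3 m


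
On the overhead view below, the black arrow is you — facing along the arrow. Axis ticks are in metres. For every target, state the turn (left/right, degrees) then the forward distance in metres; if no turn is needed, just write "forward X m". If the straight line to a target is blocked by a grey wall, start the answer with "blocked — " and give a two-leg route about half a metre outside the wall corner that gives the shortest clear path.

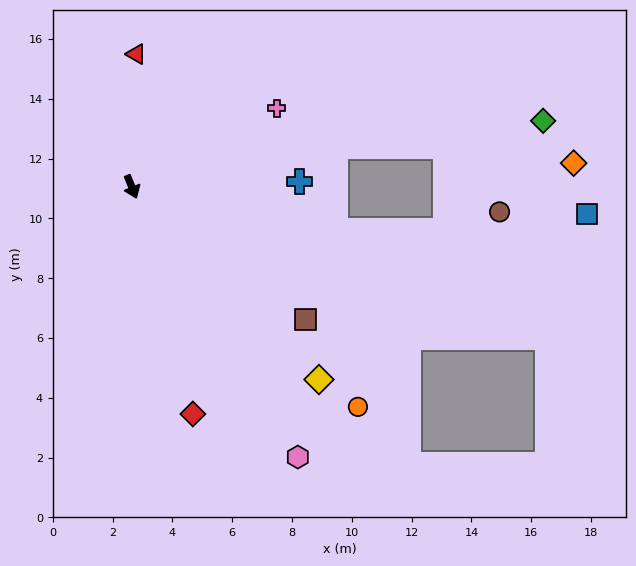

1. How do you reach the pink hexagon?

turn left 9°, forward 10.6 m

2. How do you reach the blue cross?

turn left 70°, forward 5.6 m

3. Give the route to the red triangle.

turn left 156°, forward 4.4 m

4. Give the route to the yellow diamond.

turn left 22°, forward 9.0 m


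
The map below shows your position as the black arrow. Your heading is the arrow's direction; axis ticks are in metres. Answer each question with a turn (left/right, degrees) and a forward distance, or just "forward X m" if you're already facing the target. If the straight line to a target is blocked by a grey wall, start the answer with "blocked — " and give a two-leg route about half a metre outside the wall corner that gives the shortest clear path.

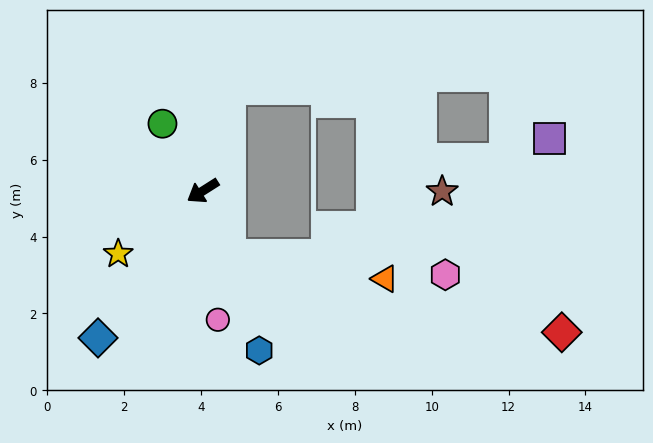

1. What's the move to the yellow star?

turn left 4°, forward 2.7 m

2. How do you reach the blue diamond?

turn left 22°, forward 4.7 m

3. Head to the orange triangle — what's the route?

blocked — turn left 80°, forward 1.8 m, then turn left 59°, forward 4.1 m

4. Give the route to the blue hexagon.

turn left 77°, forward 4.4 m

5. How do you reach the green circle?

turn right 91°, forward 2.0 m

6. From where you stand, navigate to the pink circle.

turn left 64°, forward 3.4 m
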